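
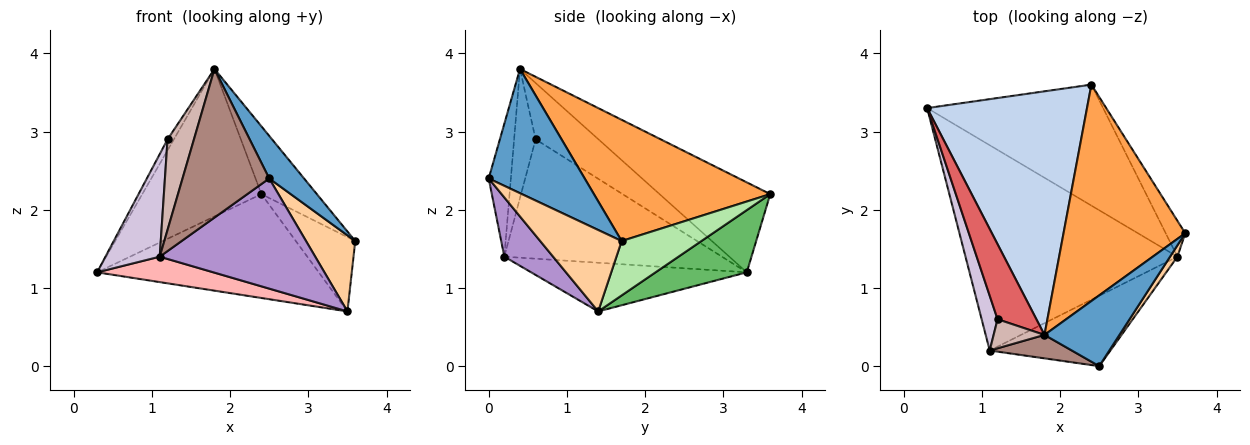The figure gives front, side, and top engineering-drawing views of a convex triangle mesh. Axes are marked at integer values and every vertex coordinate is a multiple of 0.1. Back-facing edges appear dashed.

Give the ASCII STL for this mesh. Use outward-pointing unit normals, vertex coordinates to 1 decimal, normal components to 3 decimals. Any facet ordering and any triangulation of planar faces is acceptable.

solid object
 facet normal 0.818 -0.297 0.494
  outer loop
   vertex 1.8 0.4 3.8
   vertex 2.5 0.0 2.4
   vertex 3.6 1.7 1.6
  endloop
 endfacet
 facet normal -0.434 0.467 0.771
  outer loop
   vertex 2.4 3.6 2.2
   vertex 0.3 3.3 1.2
   vertex 1.8 0.4 3.8
  endloop
 endfacet
 facet normal 0.689 0.217 0.692
  outer loop
   vertex 2.4 3.6 2.2
   vertex 1.8 0.4 3.8
   vertex 3.6 1.7 1.6
  endloop
 endfacet
 facet normal 0.853 -0.516 0.077
  outer loop
   vertex 3.5 1.4 0.7
   vertex 3.6 1.7 1.6
   vertex 2.5 0.0 2.4
  endloop
 endfacet
 facet normal 0.259 0.629 -0.733
  outer loop
   vertex 3.5 1.4 0.7
   vertex 0.3 3.3 1.2
   vertex 2.4 3.6 2.2
  endloop
 endfacet
 facet normal 0.771 0.574 -0.277
  outer loop
   vertex 3.5 1.4 0.7
   vertex 2.4 3.6 2.2
   vertex 3.6 1.7 1.6
  endloop
 endfacet
 facet normal -0.821 0.082 0.565
  outer loop
   vertex 1.2 0.6 2.9
   vertex 1.8 0.4 3.8
   vertex 0.3 3.3 1.2
  endloop
 endfacet
 facet normal -0.222 -0.120 -0.968
  outer loop
   vertex 1.1 0.2 1.4
   vertex 0.3 3.3 1.2
   vertex 3.5 1.4 0.7
  endloop
 endfacet
 facet normal 0.255 -0.815 -0.521
  outer loop
   vertex 1.1 0.2 1.4
   vertex 3.5 1.4 0.7
   vertex 2.5 0.0 2.4
  endloop
 endfacet
 facet normal -0.962 -0.240 0.128
  outer loop
   vertex 1.1 0.2 1.4
   vertex 1.2 0.6 2.9
   vertex 0.3 3.3 1.2
  endloop
 endfacet
 facet normal -0.245 -0.958 0.151
  outer loop
   vertex 1.1 0.2 1.4
   vertex 2.5 0.0 2.4
   vertex 1.8 0.4 3.8
  endloop
 endfacet
 facet normal -0.613 -0.752 0.241
  outer loop
   vertex 1.1 0.2 1.4
   vertex 1.8 0.4 3.8
   vertex 1.2 0.6 2.9
  endloop
 endfacet
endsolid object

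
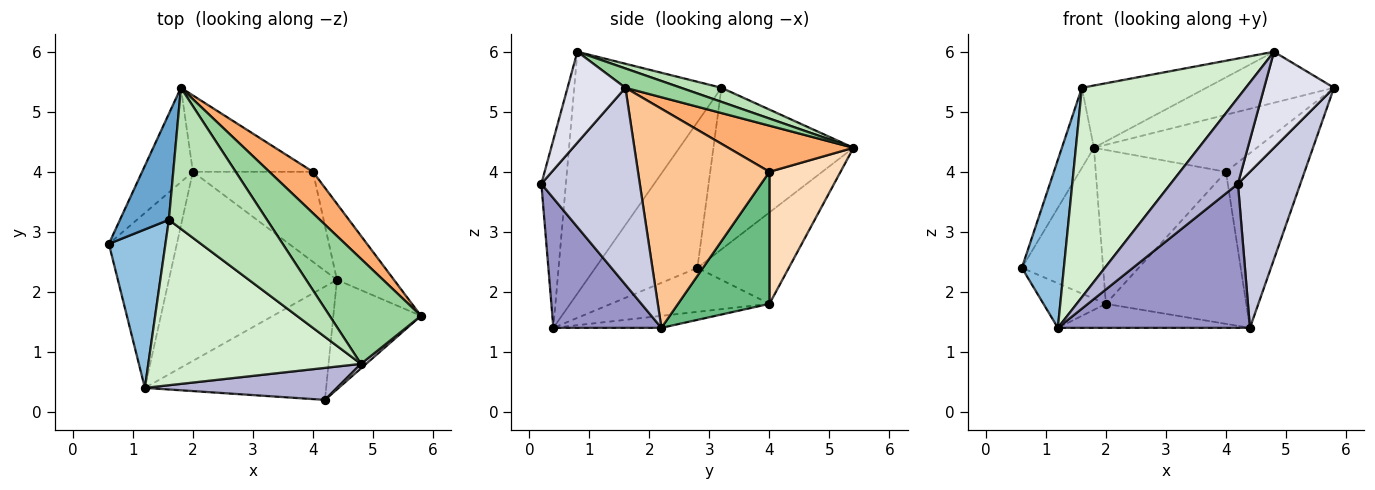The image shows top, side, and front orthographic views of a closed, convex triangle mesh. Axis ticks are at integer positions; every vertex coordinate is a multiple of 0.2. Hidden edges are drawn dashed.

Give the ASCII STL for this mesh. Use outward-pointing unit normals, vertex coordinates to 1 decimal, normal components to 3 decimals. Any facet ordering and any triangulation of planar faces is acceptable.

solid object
 facet normal -0.935 0.214 0.283
  outer loop
   vertex 1.6 3.2 5.4
   vertex 1.8 5.4 4.4
   vertex 0.6 2.8 2.4
  endloop
 endfacet
 facet normal -0.870 -0.358 0.338
  outer loop
   vertex 1.6 3.2 5.4
   vertex 0.6 2.8 2.4
   vertex 1.2 0.4 1.4
  endloop
 endfacet
 facet normal -0.690 0.614 -0.383
  outer loop
   vertex 2.0 4.0 1.8
   vertex 0.6 2.8 2.4
   vertex 1.8 5.4 4.4
  endloop
 endfacet
 facet normal -0.531 0.209 -0.821
  outer loop
   vertex 2.0 4.0 1.8
   vertex 1.2 0.4 1.4
   vertex 0.6 2.8 2.4
  endloop
 endfacet
 facet normal -0.071 0.126 -0.990
  outer loop
   vertex 2.0 4.0 1.8
   vertex 4.4 2.2 1.4
   vertex 1.2 0.4 1.4
  endloop
 endfacet
 facet normal 0.528 0.687 0.499
  outer loop
   vertex 4.0 4.0 4.0
   vertex 1.8 5.4 4.4
   vertex 5.8 1.6 5.4
  endloop
 endfacet
 facet normal 0.838 0.501 -0.218
  outer loop
   vertex 4.0 4.0 4.0
   vertex 5.8 1.6 5.4
   vertex 4.4 2.2 1.4
  endloop
 endfacet
 facet normal 0.439 0.805 -0.399
  outer loop
   vertex 4.0 4.0 4.0
   vertex 2.0 4.0 1.8
   vertex 1.8 5.4 4.4
  endloop
 endfacet
 facet normal 0.489 0.751 -0.444
  outer loop
   vertex 4.0 4.0 4.0
   vertex 4.4 2.2 1.4
   vertex 2.0 4.0 1.8
  endloop
 endfacet
 facet normal 0.187 0.429 0.884
  outer loop
   vertex 4.8 0.8 6.0
   vertex 5.8 1.6 5.4
   vertex 1.8 5.4 4.4
  endloop
 endfacet
 facet normal 0.130 0.400 0.907
  outer loop
   vertex 4.8 0.8 6.0
   vertex 1.8 5.4 4.4
   vertex 1.6 3.2 5.4
  endloop
 endfacet
 facet normal -0.576 -0.641 0.507
  outer loop
   vertex 4.8 0.8 6.0
   vertex 1.6 3.2 5.4
   vertex 1.2 0.4 1.4
  endloop
 endfacet
 facet normal 0.404 -0.719 -0.565
  outer loop
   vertex 4.2 0.2 3.8
   vertex 1.2 0.4 1.4
   vertex 4.4 2.2 1.4
  endloop
 endfacet
 facet normal -0.323 -0.887 0.330
  outer loop
   vertex 4.2 0.2 3.8
   vertex 4.8 0.8 6.0
   vertex 1.2 0.4 1.4
  endloop
 endfacet
 facet normal 0.791 -0.501 -0.352
  outer loop
   vertex 4.2 0.2 3.8
   vertex 4.4 2.2 1.4
   vertex 5.8 1.6 5.4
  endloop
 endfacet
 facet normal 0.637 -0.770 0.036
  outer loop
   vertex 4.2 0.2 3.8
   vertex 5.8 1.6 5.4
   vertex 4.8 0.8 6.0
  endloop
 endfacet
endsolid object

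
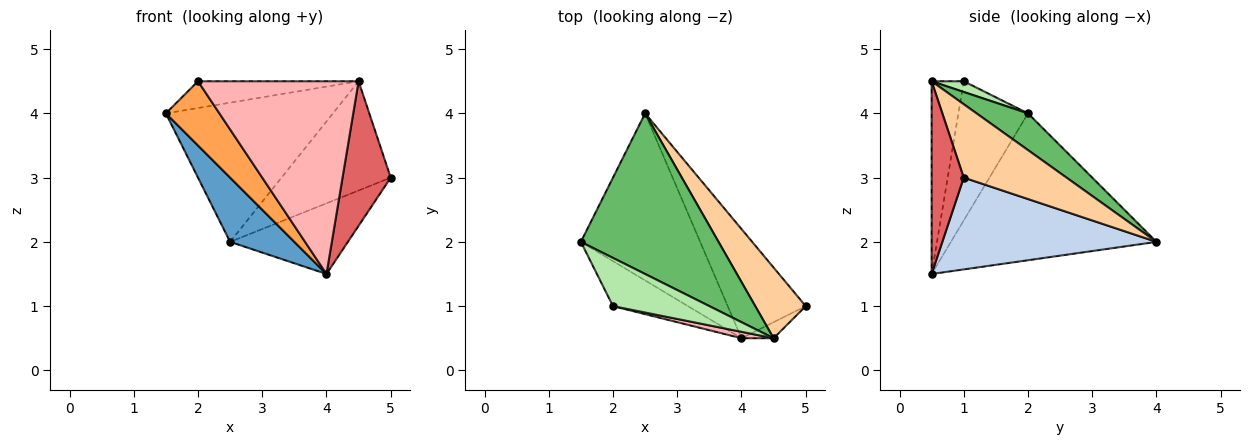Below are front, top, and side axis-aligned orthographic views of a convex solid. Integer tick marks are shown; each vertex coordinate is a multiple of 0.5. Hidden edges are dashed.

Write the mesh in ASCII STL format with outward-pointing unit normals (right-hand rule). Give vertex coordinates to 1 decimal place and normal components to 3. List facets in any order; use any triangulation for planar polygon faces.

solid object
 facet normal -0.754 -0.236 -0.613
  outer loop
   vertex 4.0 0.5 1.5
   vertex 1.5 2.0 4.0
   vertex 2.5 4.0 2.0
  endloop
 endfacet
 facet normal 0.703 0.387 -0.597
  outer loop
   vertex 4.0 0.5 1.5
   vertex 2.5 4.0 2.0
   vertex 5.0 1.0 3.0
  endloop
 endfacet
 facet normal -0.729 -0.561 -0.393
  outer loop
   vertex 2.0 1.0 4.5
   vertex 1.5 2.0 4.0
   vertex 4.0 0.5 1.5
  endloop
 endfacet
 facet normal 0.620 0.659 0.426
  outer loop
   vertex 4.5 0.5 4.5
   vertex 5.0 1.0 3.0
   vertex 2.5 4.0 2.0
  endloop
 endfacet
 facet normal 0.198 0.642 0.741
  outer loop
   vertex 4.5 0.5 4.5
   vertex 2.5 4.0 2.0
   vertex 1.5 2.0 4.0
  endloop
 endfacet
 facet normal 0.097 0.483 0.870
  outer loop
   vertex 4.5 0.5 4.5
   vertex 1.5 2.0 4.0
   vertex 2.0 1.0 4.5
  endloop
 endfacet
 facet normal 0.552 -0.829 -0.092
  outer loop
   vertex 4.5 0.5 4.5
   vertex 4.0 0.5 1.5
   vertex 5.0 1.0 3.0
  endloop
 endfacet
 facet normal -0.196 -0.980 0.033
  outer loop
   vertex 4.5 0.5 4.5
   vertex 2.0 1.0 4.5
   vertex 4.0 0.5 1.5
  endloop
 endfacet
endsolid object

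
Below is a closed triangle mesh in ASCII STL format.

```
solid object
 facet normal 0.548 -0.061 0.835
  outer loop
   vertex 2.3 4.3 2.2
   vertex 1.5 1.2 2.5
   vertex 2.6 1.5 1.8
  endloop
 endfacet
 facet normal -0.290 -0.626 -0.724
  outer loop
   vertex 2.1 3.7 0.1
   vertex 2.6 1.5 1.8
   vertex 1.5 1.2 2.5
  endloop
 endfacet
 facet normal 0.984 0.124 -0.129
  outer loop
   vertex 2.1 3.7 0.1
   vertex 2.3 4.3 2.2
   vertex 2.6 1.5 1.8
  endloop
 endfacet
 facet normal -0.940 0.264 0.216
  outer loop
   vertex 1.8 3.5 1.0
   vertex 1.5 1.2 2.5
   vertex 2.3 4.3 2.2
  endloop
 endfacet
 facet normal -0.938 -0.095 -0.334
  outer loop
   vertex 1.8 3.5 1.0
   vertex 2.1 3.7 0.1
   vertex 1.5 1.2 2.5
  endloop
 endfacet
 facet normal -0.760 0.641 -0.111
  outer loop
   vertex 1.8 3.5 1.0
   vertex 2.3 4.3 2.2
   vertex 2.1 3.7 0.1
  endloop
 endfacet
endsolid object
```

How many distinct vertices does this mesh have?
5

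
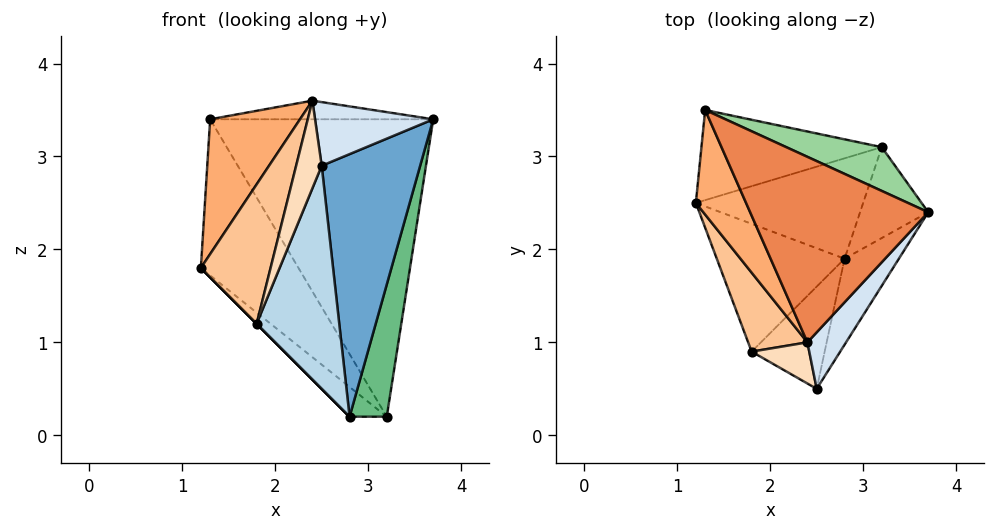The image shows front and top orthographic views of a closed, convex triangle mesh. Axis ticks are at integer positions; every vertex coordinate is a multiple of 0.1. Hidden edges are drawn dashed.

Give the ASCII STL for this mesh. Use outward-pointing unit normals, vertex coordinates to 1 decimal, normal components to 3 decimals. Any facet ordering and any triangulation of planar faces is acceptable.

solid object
 facet normal 0.853 -0.496 -0.162
  outer loop
   vertex 2.8 1.9 0.2
   vertex 3.7 2.4 3.4
   vertex 2.5 0.5 2.9
  endloop
 endfacet
 facet normal -0.707 0.000 -0.707
  outer loop
   vertex 1.8 0.9 1.2
   vertex 1.2 2.5 1.8
   vertex 2.8 1.9 0.2
  endloop
 endfacet
 facet normal 0.442 -0.816 -0.374
  outer loop
   vertex 1.8 0.9 1.2
   vertex 2.8 1.9 0.2
   vertex 2.5 0.5 2.9
  endloop
 endfacet
 facet normal 0.672 -0.554 0.492
  outer loop
   vertex 2.4 1.0 3.6
   vertex 2.5 0.5 2.9
   vertex 3.7 2.4 3.4
  endloop
 endfacet
 facet normal 0.046 0.100 0.994
  outer loop
   vertex 2.4 1.0 3.6
   vertex 3.7 2.4 3.4
   vertex 1.3 3.5 3.4
  endloop
 endfacet
 facet normal -0.886 -0.367 0.285
  outer loop
   vertex 2.4 1.0 3.6
   vertex 1.3 3.5 3.4
   vertex 1.2 2.5 1.8
  endloop
 endfacet
 facet normal -0.877 -0.418 0.237
  outer loop
   vertex 2.4 1.0 3.6
   vertex 1.2 2.5 1.8
   vertex 1.8 0.9 1.2
  endloop
 endfacet
 facet normal -0.840 -0.491 0.231
  outer loop
   vertex 2.4 1.0 3.6
   vertex 1.8 0.9 1.2
   vertex 2.5 0.5 2.9
  endloop
 endfacet
 facet normal 0.927 -0.309 -0.212
  outer loop
   vertex 3.2 3.1 0.2
   vertex 3.7 2.4 3.4
   vertex 2.8 1.9 0.2
  endloop
 endfacet
 facet normal 0.413 0.901 0.133
  outer loop
   vertex 3.2 3.1 0.2
   vertex 1.3 3.5 3.4
   vertex 3.7 2.4 3.4
  endloop
 endfacet
 facet normal -0.649 0.216 -0.730
  outer loop
   vertex 3.2 3.1 0.2
   vertex 2.8 1.9 0.2
   vertex 1.2 2.5 1.8
  endloop
 endfacet
 facet normal -0.551 0.723 -0.417
  outer loop
   vertex 3.2 3.1 0.2
   vertex 1.2 2.5 1.8
   vertex 1.3 3.5 3.4
  endloop
 endfacet
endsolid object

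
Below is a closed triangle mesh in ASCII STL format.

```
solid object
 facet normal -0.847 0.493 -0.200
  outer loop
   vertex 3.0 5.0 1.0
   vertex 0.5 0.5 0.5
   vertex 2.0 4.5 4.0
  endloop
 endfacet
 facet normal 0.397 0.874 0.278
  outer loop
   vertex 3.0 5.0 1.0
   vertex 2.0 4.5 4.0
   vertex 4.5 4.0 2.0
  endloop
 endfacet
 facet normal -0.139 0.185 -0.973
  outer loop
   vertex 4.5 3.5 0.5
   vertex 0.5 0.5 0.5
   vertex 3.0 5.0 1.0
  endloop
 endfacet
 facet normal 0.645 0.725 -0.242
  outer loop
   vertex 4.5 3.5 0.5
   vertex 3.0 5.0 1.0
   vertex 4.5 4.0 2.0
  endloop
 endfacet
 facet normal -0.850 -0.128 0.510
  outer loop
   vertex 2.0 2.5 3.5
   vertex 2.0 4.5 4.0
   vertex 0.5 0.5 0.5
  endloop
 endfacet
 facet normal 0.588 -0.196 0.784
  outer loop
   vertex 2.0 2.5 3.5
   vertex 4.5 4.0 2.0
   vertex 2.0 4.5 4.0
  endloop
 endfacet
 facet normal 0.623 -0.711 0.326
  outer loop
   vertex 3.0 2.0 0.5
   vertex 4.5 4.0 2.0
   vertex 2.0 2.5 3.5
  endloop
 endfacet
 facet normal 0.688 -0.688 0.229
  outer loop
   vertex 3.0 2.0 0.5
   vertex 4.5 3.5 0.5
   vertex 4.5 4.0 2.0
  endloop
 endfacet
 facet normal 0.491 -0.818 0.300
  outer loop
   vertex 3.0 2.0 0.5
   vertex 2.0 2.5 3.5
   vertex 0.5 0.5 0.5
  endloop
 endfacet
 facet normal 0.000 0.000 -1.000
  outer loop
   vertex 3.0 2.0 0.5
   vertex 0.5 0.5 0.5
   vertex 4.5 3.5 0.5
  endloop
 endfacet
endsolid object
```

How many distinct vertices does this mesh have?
7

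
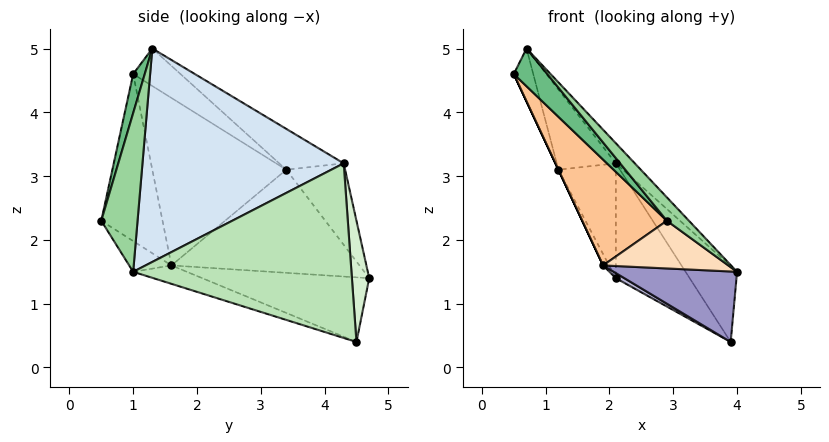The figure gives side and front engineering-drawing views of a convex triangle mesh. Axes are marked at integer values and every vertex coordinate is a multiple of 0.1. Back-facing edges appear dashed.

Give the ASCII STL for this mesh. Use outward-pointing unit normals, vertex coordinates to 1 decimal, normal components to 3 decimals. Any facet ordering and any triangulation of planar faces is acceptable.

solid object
 facet normal -0.911 0.375 0.174
  outer loop
   vertex 1.2 3.4 3.1
   vertex 0.5 1.0 4.6
   vertex 0.7 1.3 5.0
  endloop
 endfacet
 facet normal -0.906 0.000 -0.423
  outer loop
   vertex 1.2 3.4 3.1
   vertex 1.9 1.6 1.6
   vertex 0.5 1.0 4.6
  endloop
 endfacet
 facet normal -0.892 0.028 -0.451
  outer loop
   vertex 1.2 3.4 3.1
   vertex 2.1 4.7 1.4
   vertex 1.9 1.6 1.6
  endloop
 endfacet
 facet normal 0.729 0.069 0.681
  outer loop
   vertex 2.1 4.3 3.2
   vertex 0.7 1.3 5.0
   vertex 4.0 1.0 1.5
  endloop
 endfacet
 facet normal -0.707 0.690 0.153
  outer loop
   vertex 2.1 4.3 3.2
   vertex 2.1 4.7 1.4
   vertex 1.2 3.4 3.1
  endloop
 endfacet
 facet normal -0.645 0.591 0.484
  outer loop
   vertex 2.1 4.3 3.2
   vertex 1.2 3.4 3.1
   vertex 0.7 1.3 5.0
  endloop
 endfacet
 facet normal -0.537 -0.743 -0.399
  outer loop
   vertex 2.9 0.5 2.3
   vertex 0.5 1.0 4.6
   vertex 1.9 1.6 1.6
  endloop
 endfacet
 facet normal -0.223 -0.659 -0.718
  outer loop
   vertex 2.9 0.5 2.3
   vertex 1.9 1.6 1.6
   vertex 4.0 1.0 1.5
  endloop
 endfacet
 facet normal 0.286 -0.830 0.479
  outer loop
   vertex 2.9 0.5 2.3
   vertex 0.7 1.3 5.0
   vertex 0.5 1.0 4.6
  endloop
 endfacet
 facet normal 0.651 -0.396 0.648
  outer loop
   vertex 2.9 0.5 2.3
   vertex 4.0 1.0 1.5
   vertex 0.7 1.3 5.0
  endloop
 endfacet
 facet normal 0.819 0.193 0.540
  outer loop
   vertex 3.9 4.5 0.4
   vertex 2.1 4.3 3.2
   vertex 4.0 1.0 1.5
  endloop
 endfacet
 facet normal 0.223 0.952 0.211
  outer loop
   vertex 3.9 4.5 0.4
   vertex 2.1 4.7 1.4
   vertex 2.1 4.3 3.2
  endloop
 endfacet
 facet normal -0.131 -0.301 -0.945
  outer loop
   vertex 3.9 4.5 0.4
   vertex 4.0 1.0 1.5
   vertex 1.9 1.6 1.6
  endloop
 endfacet
 facet normal -0.488 -0.025 -0.873
  outer loop
   vertex 3.9 4.5 0.4
   vertex 1.9 1.6 1.6
   vertex 2.1 4.7 1.4
  endloop
 endfacet
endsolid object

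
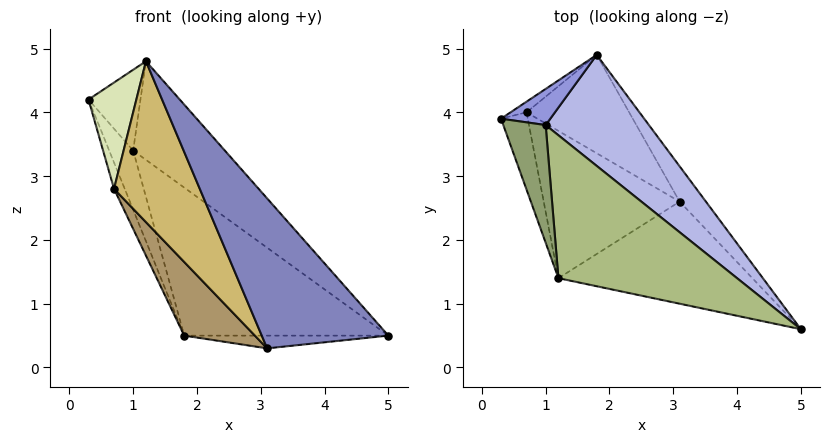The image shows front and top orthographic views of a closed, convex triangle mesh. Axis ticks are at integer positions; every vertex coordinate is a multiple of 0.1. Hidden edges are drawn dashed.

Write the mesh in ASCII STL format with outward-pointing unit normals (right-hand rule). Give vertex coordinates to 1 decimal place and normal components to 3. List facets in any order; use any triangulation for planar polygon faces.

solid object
 facet normal 0.416 0.309 -0.855
  outer loop
   vertex 3.1 2.6 0.3
   vertex 1.8 4.9 0.5
   vertex 5.0 0.6 0.5
  endloop
 endfacet
 facet normal -0.630 -0.642 -0.437
  outer loop
   vertex 3.1 2.6 0.3
   vertex 5.0 0.6 0.5
   vertex 1.2 1.4 4.8
  endloop
 endfacet
 facet normal 0.583 0.693 0.424
  outer loop
   vertex 1.0 3.8 3.4
   vertex 1.8 4.9 0.5
   vertex 0.3 3.9 4.2
  endloop
 endfacet
 facet normal 0.732 0.545 0.409
  outer loop
   vertex 1.0 3.8 3.4
   vertex 5.0 0.6 0.5
   vertex 1.8 4.9 0.5
  endloop
 endfacet
 facet normal 0.715 0.396 0.576
  outer loop
   vertex 1.0 3.8 3.4
   vertex 0.3 3.9 4.2
   vertex 1.2 1.4 4.8
  endloop
 endfacet
 facet normal 0.724 0.391 0.567
  outer loop
   vertex 1.0 3.8 3.4
   vertex 1.2 1.4 4.8
   vertex 5.0 0.6 0.5
  endloop
 endfacet
 facet normal -0.839 0.505 -0.204
  outer loop
   vertex 0.7 4.0 2.8
   vertex 0.3 3.9 4.2
   vertex 1.8 4.9 0.5
  endloop
 endfacet
 facet normal -0.880 -0.384 -0.279
  outer loop
   vertex 0.7 4.0 2.8
   vertex 1.2 1.4 4.8
   vertex 0.3 3.9 4.2
  endloop
 endfacet
 facet normal -0.764 -0.387 -0.517
  outer loop
   vertex 0.7 4.0 2.8
   vertex 1.8 4.9 0.5
   vertex 3.1 2.6 0.3
  endloop
 endfacet
 facet normal -0.750 -0.488 -0.447
  outer loop
   vertex 0.7 4.0 2.8
   vertex 3.1 2.6 0.3
   vertex 1.2 1.4 4.8
  endloop
 endfacet
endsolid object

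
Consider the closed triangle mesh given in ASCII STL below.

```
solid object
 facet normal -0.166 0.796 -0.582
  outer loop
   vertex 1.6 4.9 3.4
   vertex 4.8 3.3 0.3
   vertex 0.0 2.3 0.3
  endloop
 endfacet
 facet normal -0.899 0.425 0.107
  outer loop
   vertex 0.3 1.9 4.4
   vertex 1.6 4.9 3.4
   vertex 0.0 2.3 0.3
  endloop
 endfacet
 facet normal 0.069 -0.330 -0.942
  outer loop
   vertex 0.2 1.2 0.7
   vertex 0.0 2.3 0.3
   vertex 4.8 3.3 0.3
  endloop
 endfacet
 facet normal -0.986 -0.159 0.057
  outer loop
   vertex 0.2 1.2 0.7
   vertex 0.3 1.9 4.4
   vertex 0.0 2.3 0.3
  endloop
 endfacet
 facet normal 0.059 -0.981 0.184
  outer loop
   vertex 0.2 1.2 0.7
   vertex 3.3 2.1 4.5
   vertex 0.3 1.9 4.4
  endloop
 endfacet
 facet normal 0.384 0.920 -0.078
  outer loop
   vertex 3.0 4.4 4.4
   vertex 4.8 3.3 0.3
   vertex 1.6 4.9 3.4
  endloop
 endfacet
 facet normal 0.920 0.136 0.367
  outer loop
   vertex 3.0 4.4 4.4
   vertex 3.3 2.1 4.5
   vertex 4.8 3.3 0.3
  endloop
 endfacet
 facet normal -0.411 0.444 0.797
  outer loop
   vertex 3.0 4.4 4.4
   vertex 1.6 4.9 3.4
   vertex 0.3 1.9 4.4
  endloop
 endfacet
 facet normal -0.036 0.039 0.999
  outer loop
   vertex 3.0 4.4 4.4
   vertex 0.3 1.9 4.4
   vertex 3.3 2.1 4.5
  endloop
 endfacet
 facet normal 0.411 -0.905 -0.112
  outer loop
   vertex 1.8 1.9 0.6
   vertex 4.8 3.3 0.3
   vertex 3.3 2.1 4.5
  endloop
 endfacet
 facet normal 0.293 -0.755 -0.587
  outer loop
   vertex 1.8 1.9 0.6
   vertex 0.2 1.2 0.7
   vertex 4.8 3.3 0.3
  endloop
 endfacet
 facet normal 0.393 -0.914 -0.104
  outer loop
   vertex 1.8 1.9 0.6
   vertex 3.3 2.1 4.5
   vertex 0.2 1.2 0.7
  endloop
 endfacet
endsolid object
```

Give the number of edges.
18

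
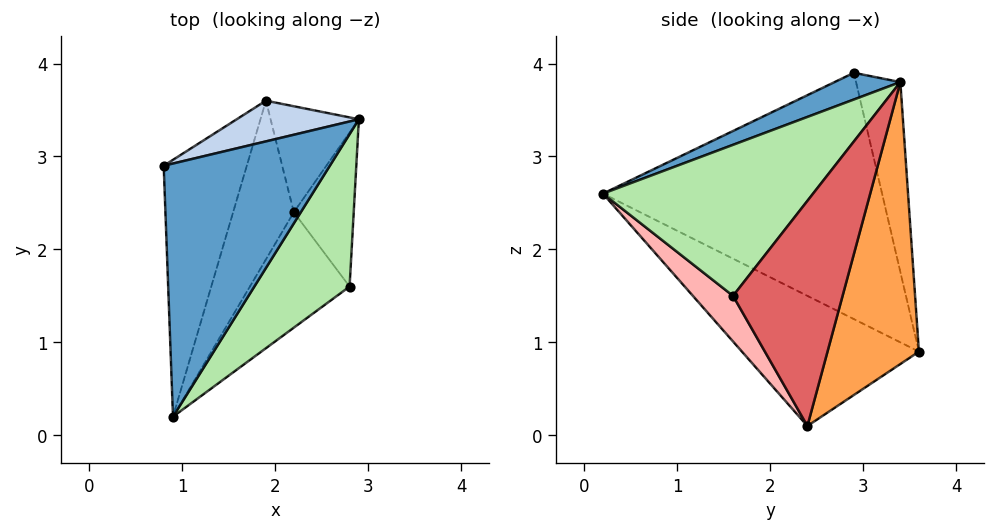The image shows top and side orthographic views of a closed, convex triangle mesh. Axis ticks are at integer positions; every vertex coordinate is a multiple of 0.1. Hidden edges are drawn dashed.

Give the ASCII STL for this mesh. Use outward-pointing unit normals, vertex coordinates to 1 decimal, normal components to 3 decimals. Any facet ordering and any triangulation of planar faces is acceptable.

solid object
 facet normal 0.144 -0.425 0.894
  outer loop
   vertex 0.9 0.2 2.6
   vertex 2.9 3.4 3.8
   vertex 0.8 2.9 3.9
  endloop
 endfacet
 facet normal -0.223 0.964 0.143
  outer loop
   vertex 1.9 3.6 0.9
   vertex 0.8 2.9 3.9
   vertex 2.9 3.4 3.8
  endloop
 endfacet
 facet normal 0.874 0.401 -0.274
  outer loop
   vertex 1.9 3.6 0.9
   vertex 2.9 3.4 3.8
   vertex 2.2 2.4 0.1
  endloop
 endfacet
 facet normal -0.941 0.118 -0.317
  outer loop
   vertex 1.9 3.6 0.9
   vertex 0.9 0.2 2.6
   vertex 0.8 2.9 3.9
  endloop
 endfacet
 facet normal -0.905 0.055 -0.422
  outer loop
   vertex 1.9 3.6 0.9
   vertex 2.2 2.4 0.1
   vertex 0.9 0.2 2.6
  endloop
 endfacet
 facet normal 0.684 -0.589 0.431
  outer loop
   vertex 2.8 1.6 1.5
   vertex 2.9 3.4 3.8
   vertex 0.9 0.2 2.6
  endloop
 endfacet
 facet normal 0.932 0.265 -0.248
  outer loop
   vertex 2.8 1.6 1.5
   vertex 2.2 2.4 0.1
   vertex 2.9 3.4 3.8
  endloop
 endfacet
 facet normal 0.256 -0.788 -0.560
  outer loop
   vertex 2.8 1.6 1.5
   vertex 0.9 0.2 2.6
   vertex 2.2 2.4 0.1
  endloop
 endfacet
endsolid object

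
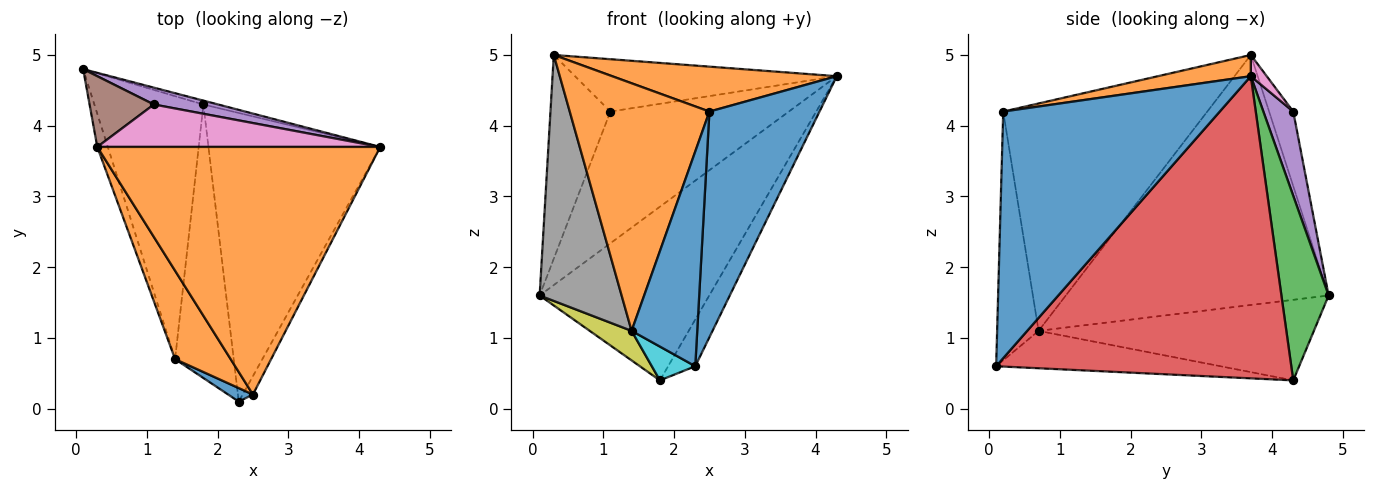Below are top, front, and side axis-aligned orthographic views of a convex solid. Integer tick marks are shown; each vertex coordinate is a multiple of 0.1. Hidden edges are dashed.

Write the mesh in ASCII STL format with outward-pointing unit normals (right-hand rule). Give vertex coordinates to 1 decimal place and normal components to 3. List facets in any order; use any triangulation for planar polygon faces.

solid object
 facet normal 0.891 -0.453 -0.037
  outer loop
   vertex 2.5 0.2 4.2
   vertex 2.3 0.1 0.6
   vertex 4.3 3.7 4.7
  endloop
 endfacet
 facet normal 0.074 -0.178 0.981
  outer loop
   vertex 2.5 0.2 4.2
   vertex 4.3 3.7 4.7
   vertex 0.3 3.7 5.0
  endloop
 endfacet
 facet normal 0.268 0.963 -0.021
  outer loop
   vertex 1.8 4.3 0.4
   vertex 0.1 4.8 1.6
   vertex 4.3 3.7 4.7
  endloop
 endfacet
 facet normal 0.867 0.080 -0.493
  outer loop
   vertex 1.8 4.3 0.4
   vertex 4.3 3.7 4.7
   vertex 2.3 0.1 0.6
  endloop
 endfacet
 facet normal 0.164 0.979 0.125
  outer loop
   vertex 1.1 4.3 4.2
   vertex 4.3 3.7 4.7
   vertex 0.1 4.8 1.6
  endloop
 endfacet
 facet normal -0.356 0.883 0.307
  outer loop
   vertex 1.1 4.3 4.2
   vertex 0.1 4.8 1.6
   vertex 0.3 3.7 5.0
  endloop
 endfacet
 facet normal 0.047 0.776 0.629
  outer loop
   vertex 1.1 4.3 4.2
   vertex 0.3 3.7 5.0
   vertex 4.3 3.7 4.7
  endloop
 endfacet
 facet normal -0.954 -0.298 -0.040
  outer loop
   vertex 1.4 0.7 1.1
   vertex 0.3 3.7 5.0
   vertex 0.1 4.8 1.6
  endloop
 endfacet
 facet normal -0.592 -0.090 -0.801
  outer loop
   vertex 1.4 0.7 1.1
   vertex 0.1 4.8 1.6
   vertex 1.8 4.3 0.4
  endloop
 endfacet
 facet normal -0.535 -0.104 -0.839
  outer loop
   vertex 1.4 0.7 1.1
   vertex 1.8 4.3 0.4
   vertex 2.3 0.1 0.6
  endloop
 endfacet
 facet normal -0.533 -0.844 0.053
  outer loop
   vertex 1.4 0.7 1.1
   vertex 2.3 0.1 0.6
   vertex 2.5 0.2 4.2
  endloop
 endfacet
 facet normal -0.809 -0.554 0.198
  outer loop
   vertex 1.4 0.7 1.1
   vertex 2.5 0.2 4.2
   vertex 0.3 3.7 5.0
  endloop
 endfacet
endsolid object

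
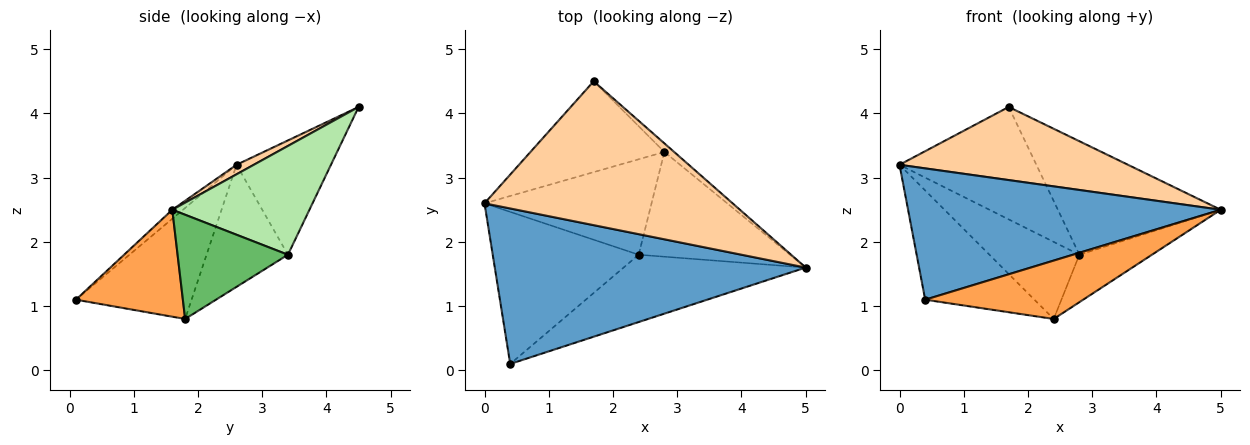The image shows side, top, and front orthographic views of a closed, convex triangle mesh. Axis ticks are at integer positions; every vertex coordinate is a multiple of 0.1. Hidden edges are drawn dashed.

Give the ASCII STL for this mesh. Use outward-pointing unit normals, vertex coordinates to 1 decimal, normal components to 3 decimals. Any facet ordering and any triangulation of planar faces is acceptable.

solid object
 facet normal -0.022 -0.645 0.764
  outer loop
   vertex 0.4 0.1 1.1
   vertex 5.0 1.6 2.5
   vertex 0.0 2.6 3.2
  endloop
 endfacet
 facet normal -0.526 0.496 -0.691
  outer loop
   vertex 2.4 1.8 0.8
   vertex 0.4 0.1 1.1
   vertex 0.0 2.6 3.2
  endloop
 endfacet
 facet normal 0.405 -0.599 -0.691
  outer loop
   vertex 2.4 1.8 0.8
   vertex 5.0 1.6 2.5
   vertex 0.4 0.1 1.1
  endloop
 endfacet
 facet normal 0.034 -0.453 0.891
  outer loop
   vertex 1.7 4.5 4.1
   vertex 0.0 2.6 3.2
   vertex 5.0 1.6 2.5
  endloop
 endfacet
 facet normal 0.531 0.349 -0.772
  outer loop
   vertex 2.8 3.4 1.8
   vertex 5.0 1.6 2.5
   vertex 2.4 1.8 0.8
  endloop
 endfacet
 facet normal 0.643 0.764 -0.058
  outer loop
   vertex 2.8 3.4 1.8
   vertex 1.7 4.5 4.1
   vertex 5.0 1.6 2.5
  endloop
 endfacet
 facet normal -0.494 0.546 -0.676
  outer loop
   vertex 2.8 3.4 1.8
   vertex 2.4 1.8 0.8
   vertex 0.0 2.6 3.2
  endloop
 endfacet
 facet normal -0.473 0.685 -0.554
  outer loop
   vertex 2.8 3.4 1.8
   vertex 0.0 2.6 3.2
   vertex 1.7 4.5 4.1
  endloop
 endfacet
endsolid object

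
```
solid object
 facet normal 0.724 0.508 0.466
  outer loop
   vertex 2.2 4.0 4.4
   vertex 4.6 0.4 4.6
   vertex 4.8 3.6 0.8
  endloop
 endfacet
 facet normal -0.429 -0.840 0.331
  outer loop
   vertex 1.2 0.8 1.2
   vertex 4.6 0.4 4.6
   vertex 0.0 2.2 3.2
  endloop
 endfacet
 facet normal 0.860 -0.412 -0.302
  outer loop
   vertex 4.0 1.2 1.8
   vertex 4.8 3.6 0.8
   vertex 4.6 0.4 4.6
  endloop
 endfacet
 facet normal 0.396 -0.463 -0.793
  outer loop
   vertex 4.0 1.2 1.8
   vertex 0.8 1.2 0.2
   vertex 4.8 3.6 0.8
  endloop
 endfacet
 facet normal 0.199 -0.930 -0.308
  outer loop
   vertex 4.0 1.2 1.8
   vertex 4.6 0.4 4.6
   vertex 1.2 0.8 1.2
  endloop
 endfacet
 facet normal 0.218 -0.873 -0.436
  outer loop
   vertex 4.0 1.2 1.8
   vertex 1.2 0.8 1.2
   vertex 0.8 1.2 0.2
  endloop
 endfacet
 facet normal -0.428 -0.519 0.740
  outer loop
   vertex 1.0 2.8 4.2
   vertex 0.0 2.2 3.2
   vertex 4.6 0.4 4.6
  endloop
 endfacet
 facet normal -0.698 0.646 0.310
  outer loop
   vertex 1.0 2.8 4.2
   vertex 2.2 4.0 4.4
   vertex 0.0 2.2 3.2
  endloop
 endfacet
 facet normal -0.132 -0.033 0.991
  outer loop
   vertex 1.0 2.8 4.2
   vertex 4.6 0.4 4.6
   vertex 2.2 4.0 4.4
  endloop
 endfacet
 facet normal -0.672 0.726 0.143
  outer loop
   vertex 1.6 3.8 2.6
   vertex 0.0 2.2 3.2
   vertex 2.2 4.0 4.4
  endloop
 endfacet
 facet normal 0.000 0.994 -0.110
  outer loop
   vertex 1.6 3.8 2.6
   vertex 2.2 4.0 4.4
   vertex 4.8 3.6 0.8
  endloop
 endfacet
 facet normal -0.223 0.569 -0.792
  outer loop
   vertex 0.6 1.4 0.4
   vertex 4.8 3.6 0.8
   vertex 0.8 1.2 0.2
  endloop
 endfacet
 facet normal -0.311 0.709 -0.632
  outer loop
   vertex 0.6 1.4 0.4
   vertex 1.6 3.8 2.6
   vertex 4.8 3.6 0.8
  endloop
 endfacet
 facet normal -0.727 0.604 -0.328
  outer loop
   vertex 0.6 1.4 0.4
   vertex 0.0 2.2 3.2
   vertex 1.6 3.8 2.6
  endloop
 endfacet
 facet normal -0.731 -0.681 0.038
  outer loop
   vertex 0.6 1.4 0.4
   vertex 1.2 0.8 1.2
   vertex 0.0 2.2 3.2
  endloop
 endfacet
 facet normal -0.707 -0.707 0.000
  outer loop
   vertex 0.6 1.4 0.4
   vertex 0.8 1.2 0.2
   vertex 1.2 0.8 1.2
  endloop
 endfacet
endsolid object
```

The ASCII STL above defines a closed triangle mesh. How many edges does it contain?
24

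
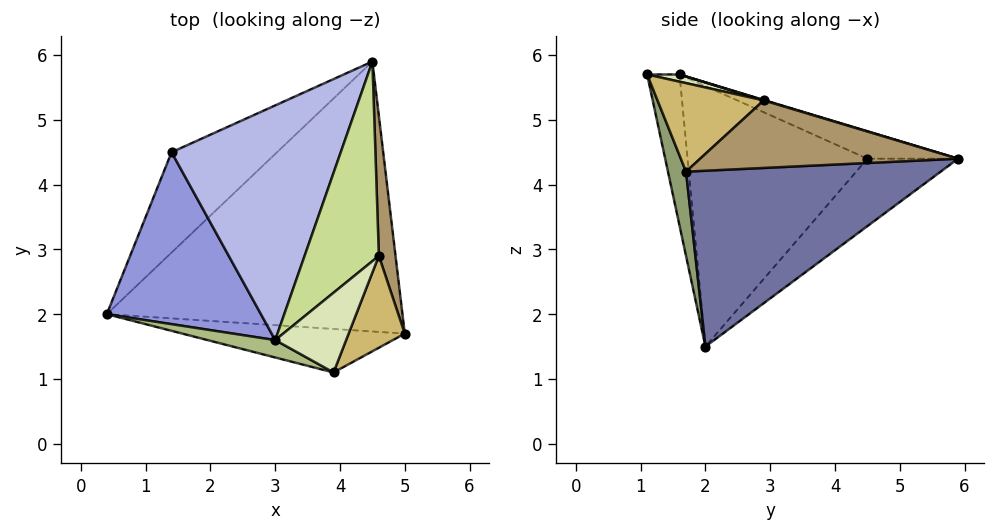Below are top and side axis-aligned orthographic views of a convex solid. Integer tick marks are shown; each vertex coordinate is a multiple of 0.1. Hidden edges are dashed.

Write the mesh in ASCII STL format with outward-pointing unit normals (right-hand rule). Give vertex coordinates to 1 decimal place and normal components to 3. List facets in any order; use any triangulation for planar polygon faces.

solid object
 facet normal 0.509 0.101 -0.855
  outer loop
   vertex 4.5 5.9 4.4
   vertex 5.0 1.7 4.2
   vertex 0.4 2.0 1.5
  endloop
 endfacet
 facet normal -0.346 0.766 -0.541
  outer loop
   vertex 1.4 4.5 4.4
   vertex 4.5 5.9 4.4
   vertex 0.4 2.0 1.5
  endloop
 endfacet
 facet normal -0.836 -0.239 0.494
  outer loop
   vertex 1.4 4.5 4.4
   vertex 0.4 2.0 1.5
   vertex 3.0 1.6 5.7
  endloop
 endfacet
 facet normal -0.151 0.334 0.930
  outer loop
   vertex 1.4 4.5 4.4
   vertex 3.0 1.6 5.7
   vertex 4.5 5.9 4.4
  endloop
 endfacet
 facet normal 0.112 -0.948 -0.297
  outer loop
   vertex 3.9 1.1 5.7
   vertex 0.4 2.0 1.5
   vertex 5.0 1.7 4.2
  endloop
 endfacet
 facet normal -0.475 -0.854 0.212
  outer loop
   vertex 3.9 1.1 5.7
   vertex 3.0 1.6 5.7
   vertex 0.4 2.0 1.5
  endloop
 endfacet
 facet normal 0.006 0.288 0.958
  outer loop
   vertex 4.6 2.9 5.3
   vertex 4.5 5.9 4.4
   vertex 3.0 1.6 5.7
  endloop
 endfacet
 facet normal 0.099 0.179 0.979
  outer loop
   vertex 4.6 2.9 5.3
   vertex 3.0 1.6 5.7
   vertex 3.9 1.1 5.7
  endloop
 endfacet
 facet normal 0.966 0.104 0.238
  outer loop
   vertex 4.6 2.9 5.3
   vertex 5.0 1.7 4.2
   vertex 4.5 5.9 4.4
  endloop
 endfacet
 facet normal 0.827 -0.205 0.524
  outer loop
   vertex 4.6 2.9 5.3
   vertex 3.9 1.1 5.7
   vertex 5.0 1.7 4.2
  endloop
 endfacet
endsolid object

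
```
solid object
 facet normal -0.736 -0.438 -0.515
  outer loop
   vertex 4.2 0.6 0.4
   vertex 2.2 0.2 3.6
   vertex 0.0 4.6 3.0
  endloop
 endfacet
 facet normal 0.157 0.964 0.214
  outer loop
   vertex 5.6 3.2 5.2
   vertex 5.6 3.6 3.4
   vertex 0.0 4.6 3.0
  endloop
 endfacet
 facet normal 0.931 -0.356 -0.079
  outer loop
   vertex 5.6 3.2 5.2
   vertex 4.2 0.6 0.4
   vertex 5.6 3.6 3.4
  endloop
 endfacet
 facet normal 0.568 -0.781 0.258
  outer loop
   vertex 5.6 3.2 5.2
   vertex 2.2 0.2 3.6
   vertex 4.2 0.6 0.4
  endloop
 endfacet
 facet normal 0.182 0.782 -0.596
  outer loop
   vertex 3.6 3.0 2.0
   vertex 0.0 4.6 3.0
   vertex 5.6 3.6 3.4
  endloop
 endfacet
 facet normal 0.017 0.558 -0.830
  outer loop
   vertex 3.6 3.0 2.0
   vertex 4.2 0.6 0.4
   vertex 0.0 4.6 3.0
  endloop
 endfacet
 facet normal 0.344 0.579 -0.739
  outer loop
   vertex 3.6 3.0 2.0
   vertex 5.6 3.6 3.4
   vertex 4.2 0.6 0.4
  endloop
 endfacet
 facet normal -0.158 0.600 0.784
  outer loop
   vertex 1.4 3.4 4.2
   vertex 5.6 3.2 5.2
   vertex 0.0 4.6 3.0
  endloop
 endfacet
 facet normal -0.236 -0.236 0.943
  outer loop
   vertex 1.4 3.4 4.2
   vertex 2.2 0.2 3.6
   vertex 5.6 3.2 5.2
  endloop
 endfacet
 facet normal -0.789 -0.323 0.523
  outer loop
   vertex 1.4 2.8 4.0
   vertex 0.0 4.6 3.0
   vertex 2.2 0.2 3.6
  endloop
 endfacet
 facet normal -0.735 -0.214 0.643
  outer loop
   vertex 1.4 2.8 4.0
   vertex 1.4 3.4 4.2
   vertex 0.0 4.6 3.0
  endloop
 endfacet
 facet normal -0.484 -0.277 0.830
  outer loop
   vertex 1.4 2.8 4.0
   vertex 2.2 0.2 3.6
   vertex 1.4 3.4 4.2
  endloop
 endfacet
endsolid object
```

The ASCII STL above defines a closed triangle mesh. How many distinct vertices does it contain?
8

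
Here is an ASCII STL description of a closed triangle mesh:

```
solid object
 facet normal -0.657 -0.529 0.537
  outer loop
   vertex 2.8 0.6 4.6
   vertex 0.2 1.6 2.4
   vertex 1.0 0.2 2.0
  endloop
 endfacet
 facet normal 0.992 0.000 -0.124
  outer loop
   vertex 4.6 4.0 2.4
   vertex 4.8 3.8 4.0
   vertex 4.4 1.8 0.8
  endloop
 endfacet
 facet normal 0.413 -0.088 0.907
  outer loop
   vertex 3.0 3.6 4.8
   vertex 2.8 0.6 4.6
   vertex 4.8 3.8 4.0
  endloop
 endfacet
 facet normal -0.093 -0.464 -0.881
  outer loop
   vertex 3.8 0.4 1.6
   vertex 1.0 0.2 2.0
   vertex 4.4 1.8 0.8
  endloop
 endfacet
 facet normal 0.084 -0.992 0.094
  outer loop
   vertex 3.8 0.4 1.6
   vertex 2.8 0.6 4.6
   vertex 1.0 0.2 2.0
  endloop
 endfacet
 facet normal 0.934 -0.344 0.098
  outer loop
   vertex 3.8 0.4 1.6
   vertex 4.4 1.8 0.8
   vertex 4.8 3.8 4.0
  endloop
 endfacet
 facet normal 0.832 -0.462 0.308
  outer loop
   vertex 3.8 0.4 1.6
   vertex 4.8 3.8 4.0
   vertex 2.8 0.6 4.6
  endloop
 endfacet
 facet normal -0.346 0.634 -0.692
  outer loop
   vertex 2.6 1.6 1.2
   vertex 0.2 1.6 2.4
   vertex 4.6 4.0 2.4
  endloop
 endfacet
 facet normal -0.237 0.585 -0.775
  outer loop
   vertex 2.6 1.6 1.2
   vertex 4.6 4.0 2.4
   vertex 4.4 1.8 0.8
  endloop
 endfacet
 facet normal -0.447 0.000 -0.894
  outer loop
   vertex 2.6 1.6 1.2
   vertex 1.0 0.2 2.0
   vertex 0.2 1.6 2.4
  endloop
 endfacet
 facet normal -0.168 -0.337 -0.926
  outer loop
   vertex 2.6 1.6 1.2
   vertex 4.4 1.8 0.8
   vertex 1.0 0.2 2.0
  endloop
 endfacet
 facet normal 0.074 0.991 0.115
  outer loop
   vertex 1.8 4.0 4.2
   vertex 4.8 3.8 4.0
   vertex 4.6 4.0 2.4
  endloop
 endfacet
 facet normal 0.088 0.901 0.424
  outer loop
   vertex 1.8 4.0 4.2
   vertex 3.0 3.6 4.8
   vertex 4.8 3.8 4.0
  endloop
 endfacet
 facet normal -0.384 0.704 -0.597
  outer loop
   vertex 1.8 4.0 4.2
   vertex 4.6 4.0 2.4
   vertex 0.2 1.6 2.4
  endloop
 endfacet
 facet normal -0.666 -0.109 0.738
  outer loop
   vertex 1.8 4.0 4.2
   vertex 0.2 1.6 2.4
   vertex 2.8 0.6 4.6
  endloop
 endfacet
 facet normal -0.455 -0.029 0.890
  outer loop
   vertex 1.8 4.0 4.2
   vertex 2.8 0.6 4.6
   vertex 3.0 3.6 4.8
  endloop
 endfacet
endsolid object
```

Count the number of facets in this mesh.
16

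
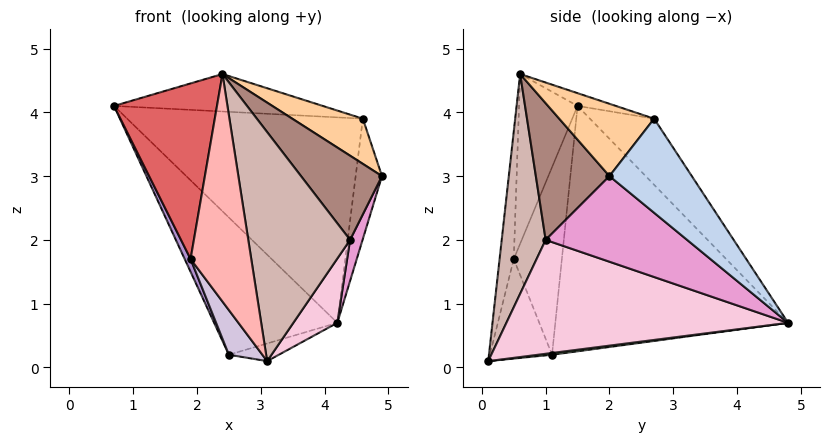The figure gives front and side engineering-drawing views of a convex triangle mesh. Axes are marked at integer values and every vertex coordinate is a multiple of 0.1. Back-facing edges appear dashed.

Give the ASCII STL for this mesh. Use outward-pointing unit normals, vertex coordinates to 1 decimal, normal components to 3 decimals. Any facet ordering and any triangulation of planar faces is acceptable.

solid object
 facet normal -0.219 0.803 0.554
  outer loop
   vertex 4.6 2.7 3.9
   vertex 4.2 4.8 0.7
   vertex 0.7 1.5 4.1
  endloop
 endfacet
 facet normal 0.949 0.303 0.080
  outer loop
   vertex 4.6 2.7 3.9
   vertex 4.9 2.0 3.0
   vertex 4.2 4.8 0.7
  endloop
 endfacet
 facet normal -0.070 0.380 0.922
  outer loop
   vertex 4.6 2.7 3.9
   vertex 0.7 1.5 4.1
   vertex 2.4 0.6 4.6
  endloop
 endfacet
 facet normal 0.648 -0.482 0.590
  outer loop
   vertex 4.6 2.7 3.9
   vertex 2.4 0.6 4.6
   vertex 4.9 2.0 3.0
  endloop
 endfacet
 facet normal -0.804 0.426 -0.415
  outer loop
   vertex 2.5 1.1 0.2
   vertex 0.7 1.5 4.1
   vertex 4.2 4.8 0.7
  endloop
 endfacet
 facet normal 0.033 0.119 -0.992
  outer loop
   vertex 2.5 1.1 0.2
   vertex 4.2 4.8 0.7
   vertex 3.1 0.1 0.1
  endloop
 endfacet
 facet normal -0.491 -0.864 0.114
  outer loop
   vertex 1.9 0.5 1.7
   vertex 2.4 0.6 4.6
   vertex 0.7 1.5 4.1
  endloop
 endfacet
 facet normal -0.227 -0.971 0.073
  outer loop
   vertex 1.9 0.5 1.7
   vertex 3.1 0.1 0.1
   vertex 2.4 0.6 4.6
  endloop
 endfacet
 facet normal -0.907 -0.111 -0.407
  outer loop
   vertex 1.9 0.5 1.7
   vertex 0.7 1.5 4.1
   vertex 2.5 1.1 0.2
  endloop
 endfacet
 facet normal -0.774 -0.417 -0.476
  outer loop
   vertex 1.9 0.5 1.7
   vertex 2.5 1.1 0.2
   vertex 3.1 0.1 0.1
  endloop
 endfacet
 facet normal 0.624 -0.686 0.374
  outer loop
   vertex 4.4 1.0 2.0
   vertex 4.9 2.0 3.0
   vertex 2.4 0.6 4.6
  endloop
 endfacet
 facet normal 0.391 -0.906 0.162
  outer loop
   vertex 4.4 1.0 2.0
   vertex 2.4 0.6 4.6
   vertex 3.1 0.1 0.1
  endloop
 endfacet
 facet normal 0.922 -0.081 -0.379
  outer loop
   vertex 4.4 1.0 2.0
   vertex 4.2 4.8 0.7
   vertex 4.9 2.0 3.0
  endloop
 endfacet
 facet normal 0.846 -0.132 -0.516
  outer loop
   vertex 4.4 1.0 2.0
   vertex 3.1 0.1 0.1
   vertex 4.2 4.8 0.7
  endloop
 endfacet
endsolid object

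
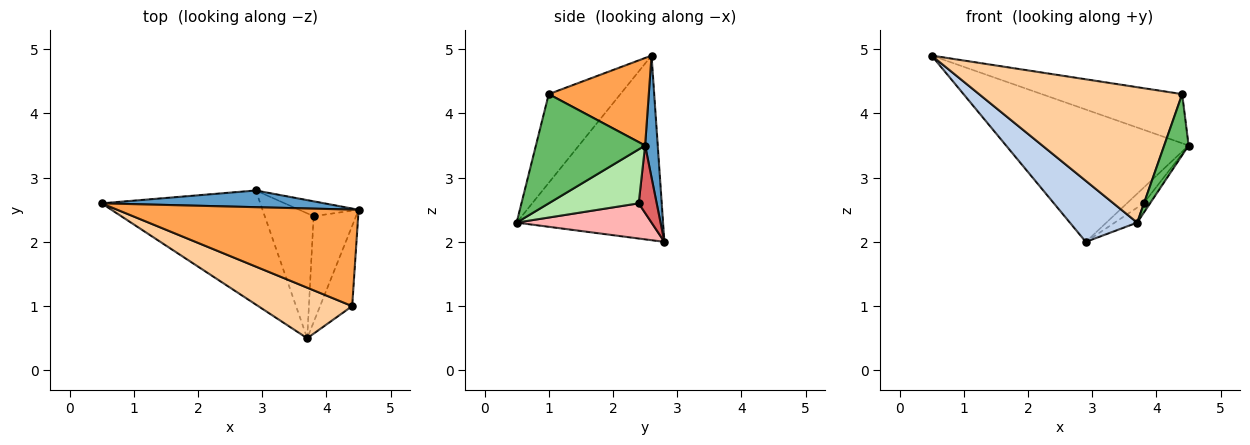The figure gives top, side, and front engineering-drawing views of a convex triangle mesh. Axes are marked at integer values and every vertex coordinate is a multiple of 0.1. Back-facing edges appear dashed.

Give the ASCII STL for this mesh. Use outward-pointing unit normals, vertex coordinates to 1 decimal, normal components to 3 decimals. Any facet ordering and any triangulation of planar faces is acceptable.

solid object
 facet normal 0.068 0.990 0.125
  outer loop
   vertex 2.9 2.8 2.0
   vertex 0.5 2.6 4.9
   vertex 4.5 2.5 3.5
  endloop
 endfacet
 facet normal -0.716 -0.329 -0.615
  outer loop
   vertex 2.9 2.8 2.0
   vertex 3.7 0.5 2.3
   vertex 0.5 2.6 4.9
  endloop
 endfacet
 facet normal 0.308 0.432 0.848
  outer loop
   vertex 4.4 1.0 4.3
   vertex 4.5 2.5 3.5
   vertex 0.5 2.6 4.9
  endloop
 endfacet
 facet normal -0.314 -0.889 0.332
  outer loop
   vertex 4.4 1.0 4.3
   vertex 0.5 2.6 4.9
   vertex 3.7 0.5 2.3
  endloop
 endfacet
 facet normal 0.938 -0.210 -0.276
  outer loop
   vertex 4.4 1.0 4.3
   vertex 3.7 0.5 2.3
   vertex 4.5 2.5 3.5
  endloop
 endfacet
 facet normal 0.785 0.056 -0.617
  outer loop
   vertex 3.8 2.4 2.6
   vertex 4.5 2.5 3.5
   vertex 3.7 0.5 2.3
  endloop
 endfacet
 facet normal 0.616 0.572 -0.542
  outer loop
   vertex 3.8 2.4 2.6
   vertex 2.9 2.8 2.0
   vertex 4.5 2.5 3.5
  endloop
 endfacet
 facet normal 0.582 0.097 -0.808
  outer loop
   vertex 3.8 2.4 2.6
   vertex 3.7 0.5 2.3
   vertex 2.9 2.8 2.0
  endloop
 endfacet
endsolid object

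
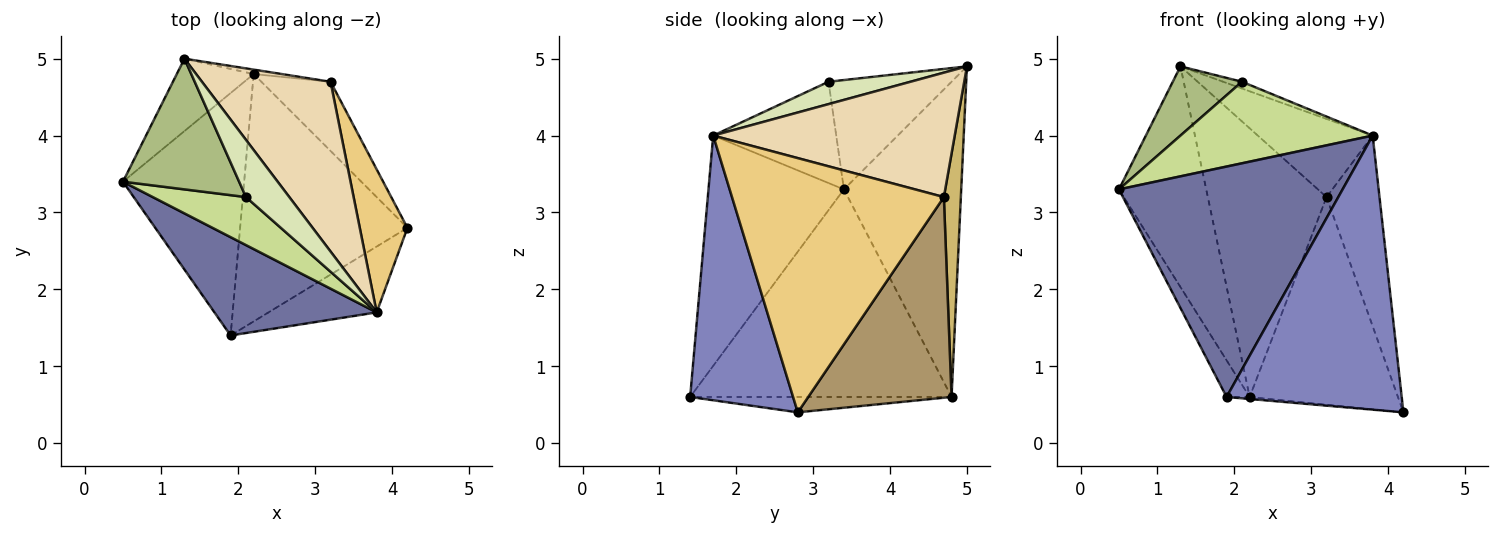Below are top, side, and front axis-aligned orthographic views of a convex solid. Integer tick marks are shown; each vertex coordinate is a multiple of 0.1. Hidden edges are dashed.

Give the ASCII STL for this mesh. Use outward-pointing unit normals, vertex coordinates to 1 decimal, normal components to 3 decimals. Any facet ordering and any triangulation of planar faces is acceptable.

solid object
 facet normal -0.487 -0.804 0.343
  outer loop
   vertex 3.8 1.7 4.0
   vertex 0.5 3.4 3.3
   vertex 1.9 1.4 0.6
  endloop
 endfacet
 facet normal 0.496 -0.844 -0.203
  outer loop
   vertex 3.8 1.7 4.0
   vertex 1.9 1.4 0.6
   vertex 4.2 2.8 0.4
  endloop
 endfacet
 facet normal -0.861 0.076 -0.503
  outer loop
   vertex 2.2 4.8 0.6
   vertex 1.9 1.4 0.6
   vertex 0.5 3.4 3.3
  endloop
 endfacet
 facet normal -0.092 0.008 -0.996
  outer loop
   vertex 2.2 4.8 0.6
   vertex 4.2 2.8 0.4
   vertex 1.9 1.4 0.6
  endloop
 endfacet
 facet normal -0.787 0.586 -0.192
  outer loop
   vertex 2.2 4.8 0.6
   vertex 0.5 3.4 3.3
   vertex 1.3 5.0 4.9
  endloop
 endfacet
 facet normal -0.639 -0.360 0.679
  outer loop
   vertex 2.1 3.2 4.7
   vertex 1.3 5.0 4.9
   vertex 0.5 3.4 3.3
  endloop
 endfacet
 facet normal -0.483 -0.755 0.444
  outer loop
   vertex 2.1 3.2 4.7
   vertex 0.5 3.4 3.3
   vertex 3.8 1.7 4.0
  endloop
 endfacet
 facet normal 0.456 0.105 0.884
  outer loop
   vertex 2.1 3.2 4.7
   vertex 3.8 1.7 4.0
   vertex 1.3 5.0 4.9
  endloop
 endfacet
 facet normal 0.676 0.699 -0.233
  outer loop
   vertex 3.2 4.7 3.2
   vertex 4.2 2.8 0.4
   vertex 2.2 4.8 0.6
  endloop
 endfacet
 facet normal 0.142 0.990 -0.016
  outer loop
   vertex 3.2 4.7 3.2
   vertex 2.2 4.8 0.6
   vertex 1.3 5.0 4.9
  endloop
 endfacet
 facet normal 0.954 0.239 0.179
  outer loop
   vertex 3.2 4.7 3.2
   vertex 3.8 1.7 4.0
   vertex 4.2 2.8 0.4
  endloop
 endfacet
 facet normal 0.660 0.314 0.682
  outer loop
   vertex 3.2 4.7 3.2
   vertex 1.3 5.0 4.9
   vertex 3.8 1.7 4.0
  endloop
 endfacet
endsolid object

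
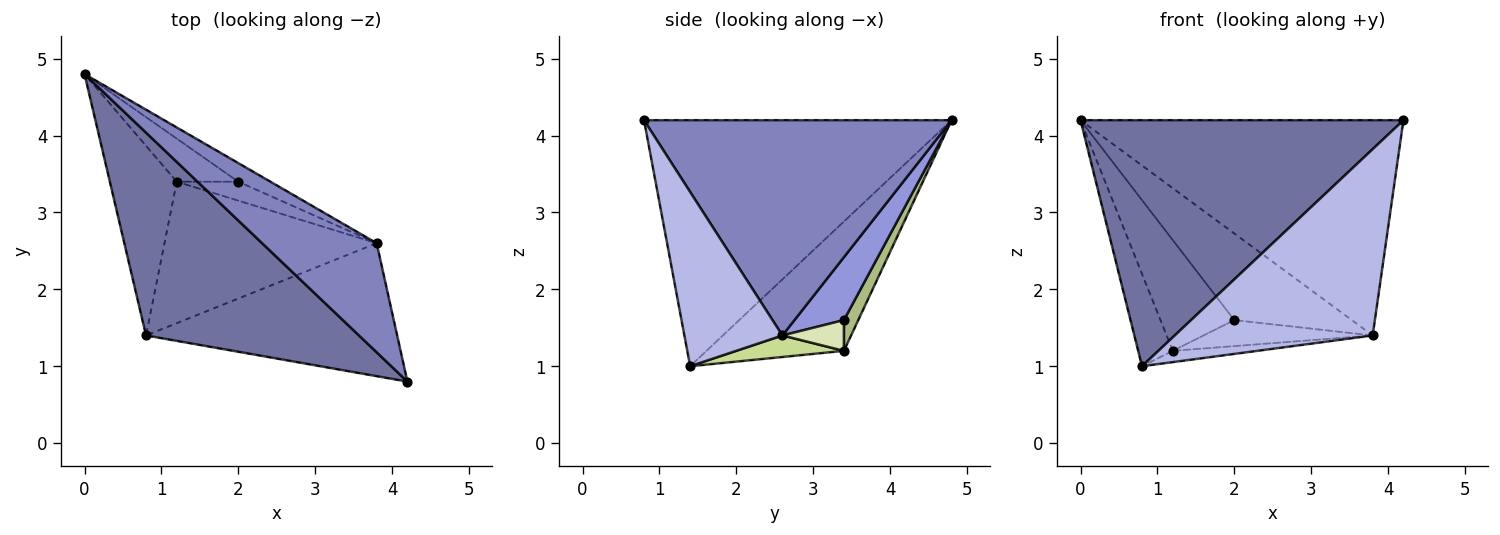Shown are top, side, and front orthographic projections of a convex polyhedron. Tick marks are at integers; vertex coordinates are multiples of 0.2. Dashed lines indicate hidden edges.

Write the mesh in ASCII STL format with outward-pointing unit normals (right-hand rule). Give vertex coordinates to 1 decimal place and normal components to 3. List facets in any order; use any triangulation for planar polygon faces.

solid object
 facet normal -0.592 -0.622 0.513
  outer loop
   vertex 0.8 1.4 1.0
   vertex 4.2 0.8 4.2
   vertex 0.0 4.8 4.2
  endloop
 endfacet
 facet normal 0.647 0.680 0.345
  outer loop
   vertex 3.8 2.6 1.4
   vertex 0.0 4.8 4.2
   vertex 4.2 0.8 4.2
  endloop
 endfacet
 facet normal 0.380 0.904 -0.194
  outer loop
   vertex 3.8 2.6 1.4
   vertex 2.0 3.4 1.6
   vertex 0.0 4.8 4.2
  endloop
 endfacet
 facet normal 0.374 -0.755 -0.539
  outer loop
   vertex 3.8 2.6 1.4
   vertex 4.2 0.8 4.2
   vertex 0.8 1.4 1.0
  endloop
 endfacet
 facet normal -0.867 0.218 -0.449
  outer loop
   vertex 1.2 3.4 1.2
   vertex 0.8 1.4 1.0
   vertex 0.0 4.8 4.2
  endloop
 endfacet
 facet normal 0.178 0.917 -0.357
  outer loop
   vertex 1.2 3.4 1.2
   vertex 0.0 4.8 4.2
   vertex 2.0 3.4 1.6
  endloop
 endfacet
 facet normal 0.101 0.079 -0.992
  outer loop
   vertex 1.2 3.4 1.2
   vertex 3.8 2.6 1.4
   vertex 0.8 1.4 1.0
  endloop
 endfacet
 facet normal 0.282 0.776 -0.564
  outer loop
   vertex 1.2 3.4 1.2
   vertex 2.0 3.4 1.6
   vertex 3.8 2.6 1.4
  endloop
 endfacet
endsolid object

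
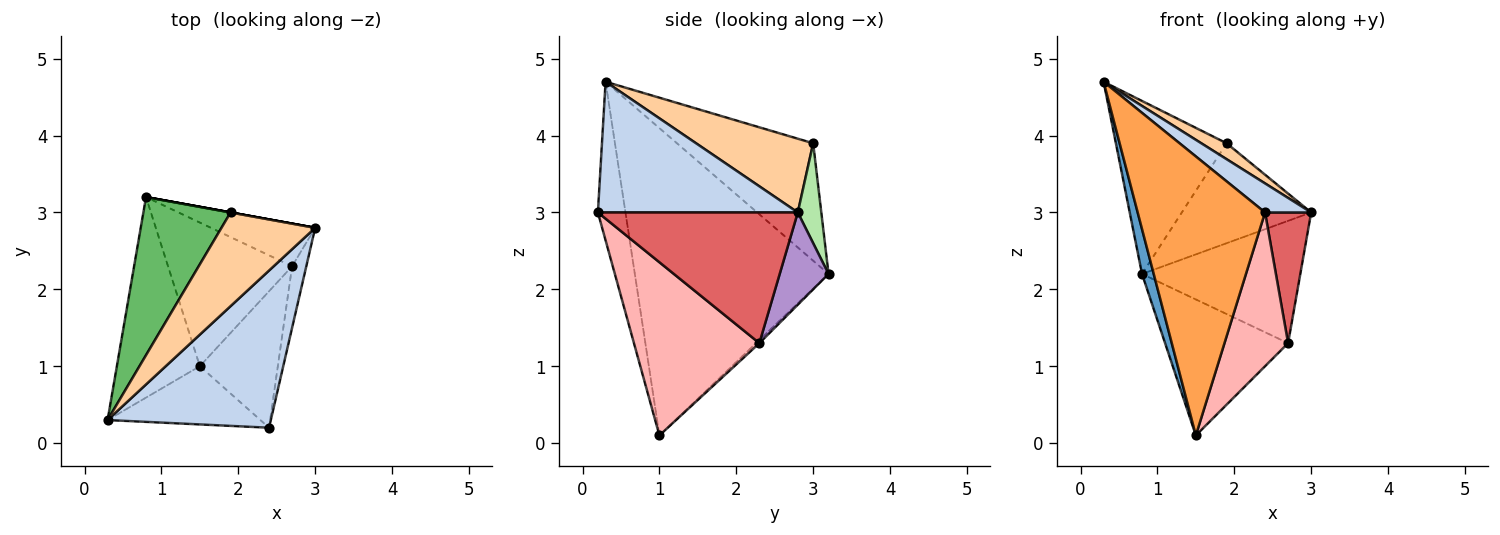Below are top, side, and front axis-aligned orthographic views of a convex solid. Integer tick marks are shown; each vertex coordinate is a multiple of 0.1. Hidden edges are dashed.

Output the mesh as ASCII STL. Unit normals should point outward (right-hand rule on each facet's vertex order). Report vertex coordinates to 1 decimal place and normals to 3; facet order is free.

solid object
 facet normal -0.964 -0.058 -0.260
  outer loop
   vertex 1.5 1.0 0.1
   vertex 0.3 0.3 4.7
   vertex 0.8 3.2 2.2
  endloop
 endfacet
 facet normal 0.619 -0.143 0.773
  outer loop
   vertex 2.4 0.2 3.0
   vertex 3.0 2.8 3.0
   vertex 0.3 0.3 4.7
  endloop
 endfacet
 facet normal -0.207 -0.958 -0.200
  outer loop
   vertex 2.4 0.2 3.0
   vertex 0.3 0.3 4.7
   vertex 1.5 1.0 0.1
  endloop
 endfacet
 facet normal 0.613 -0.133 0.779
  outer loop
   vertex 1.9 3.0 3.9
   vertex 0.3 0.3 4.7
   vertex 3.0 2.8 3.0
  endloop
 endfacet
 facet normal -0.672 0.546 0.499
  outer loop
   vertex 1.9 3.0 3.9
   vertex 0.8 3.2 2.2
   vertex 0.3 0.3 4.7
  endloop
 endfacet
 facet normal 0.179 0.984 0.000
  outer loop
   vertex 1.9 3.0 3.9
   vertex 3.0 2.8 3.0
   vertex 0.8 3.2 2.2
  endloop
 endfacet
 facet normal 0.969 -0.224 -0.105
  outer loop
   vertex 2.7 2.3 1.3
   vertex 3.0 2.8 3.0
   vertex 2.4 0.2 3.0
  endloop
 endfacet
 facet normal 0.828 -0.420 -0.373
  outer loop
   vertex 2.7 2.3 1.3
   vertex 2.4 0.2 3.0
   vertex 1.5 1.0 0.1
  endloop
 endfacet
 facet normal 0.280 0.907 -0.316
  outer loop
   vertex 2.7 2.3 1.3
   vertex 0.8 3.2 2.2
   vertex 3.0 2.8 3.0
  endloop
 endfacet
 facet normal -0.018 0.687 -0.726
  outer loop
   vertex 2.7 2.3 1.3
   vertex 1.5 1.0 0.1
   vertex 0.8 3.2 2.2
  endloop
 endfacet
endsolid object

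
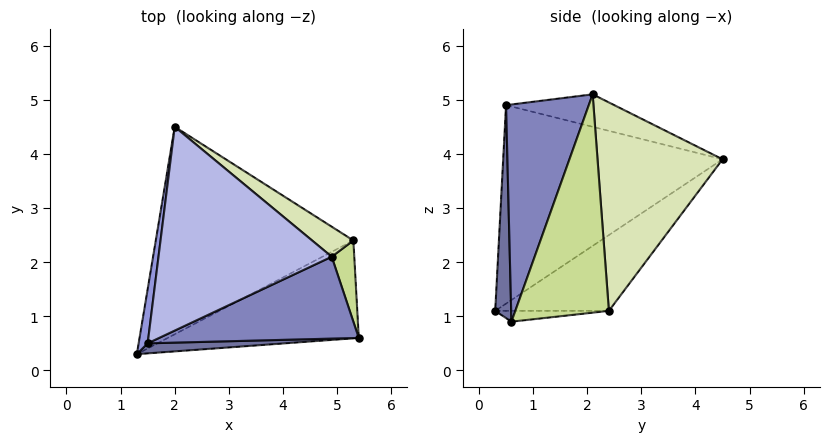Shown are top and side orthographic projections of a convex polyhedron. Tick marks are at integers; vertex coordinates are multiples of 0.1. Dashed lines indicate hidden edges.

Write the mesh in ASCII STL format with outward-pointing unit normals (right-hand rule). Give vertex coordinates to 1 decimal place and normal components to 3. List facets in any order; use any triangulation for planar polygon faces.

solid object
 facet normal 0.075 -0.996 0.048
  outer loop
   vertex 1.5 0.5 4.9
   vertex 1.3 0.3 1.1
   vertex 5.4 0.6 0.9
  endloop
 endfacet
 facet normal 0.382 -0.855 0.351
  outer loop
   vertex 1.5 0.5 4.9
   vertex 5.4 0.6 0.9
   vertex 4.9 2.1 5.1
  endloop
 endfacet
 facet normal -0.990 0.135 0.045
  outer loop
   vertex 1.5 0.5 4.9
   vertex 2.0 4.5 3.9
   vertex 1.3 0.3 1.1
  endloop
 endfacet
 facet normal -0.178 0.260 0.949
  outer loop
   vertex 1.5 0.5 4.9
   vertex 4.9 2.1 5.1
   vertex 2.0 4.5 3.9
  endloop
 endfacet
 facet normal -0.056 0.107 -0.993
  outer loop
   vertex 5.3 2.4 1.1
   vertex 5.4 0.6 0.9
   vertex 1.3 0.3 1.1
  endloop
 endfacet
 facet normal -0.296 0.564 -0.771
  outer loop
   vertex 5.3 2.4 1.1
   vertex 1.3 0.3 1.1
   vertex 2.0 4.5 3.9
  endloop
 endfacet
 facet normal 0.994 0.044 0.103
  outer loop
   vertex 5.3 2.4 1.1
   vertex 4.9 2.1 5.1
   vertex 5.4 0.6 0.9
  endloop
 endfacet
 facet normal 0.603 0.789 0.119
  outer loop
   vertex 5.3 2.4 1.1
   vertex 2.0 4.5 3.9
   vertex 4.9 2.1 5.1
  endloop
 endfacet
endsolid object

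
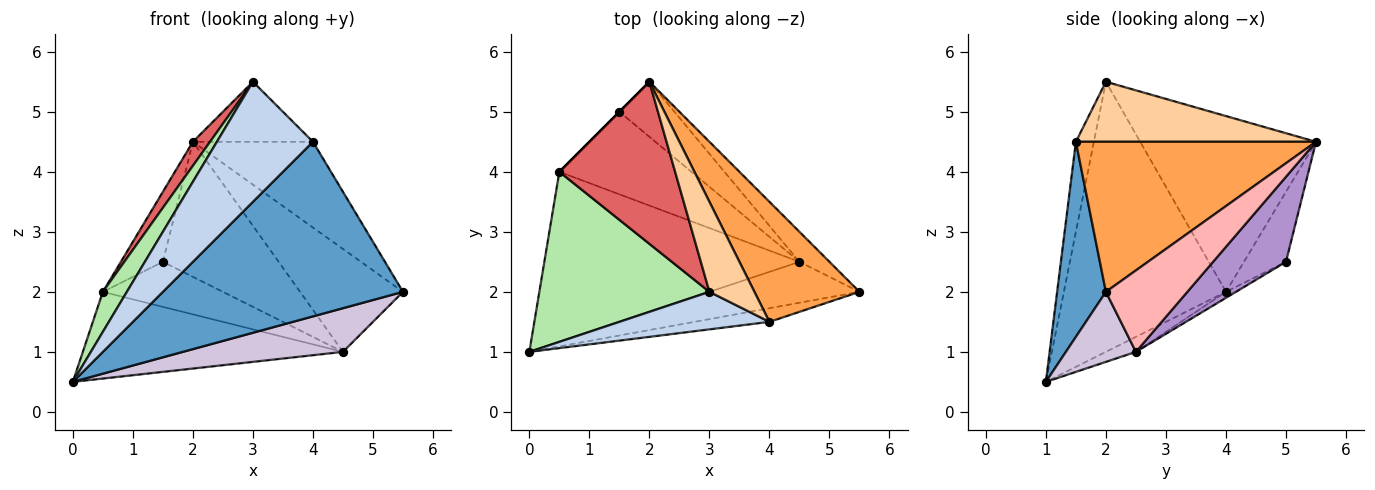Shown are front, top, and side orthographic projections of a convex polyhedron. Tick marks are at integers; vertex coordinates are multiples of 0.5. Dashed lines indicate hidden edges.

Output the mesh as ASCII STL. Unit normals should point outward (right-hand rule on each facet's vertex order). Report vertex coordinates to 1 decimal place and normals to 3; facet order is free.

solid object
 facet normal 0.198 -0.977 -0.076
  outer loop
   vertex 4.0 1.5 4.5
   vertex 0.0 1.0 0.5
   vertex 5.5 2.0 2.0
  endloop
 endfacet
 facet normal -0.176 -0.940 0.294
  outer loop
   vertex 4.0 1.5 4.5
   vertex 3.0 2.0 5.5
   vertex 0.0 1.0 0.5
  endloop
 endfacet
 facet normal 0.758 0.379 0.531
  outer loop
   vertex 4.0 1.5 4.5
   vertex 5.5 2.0 2.0
   vertex 2.0 5.5 4.5
  endloop
 endfacet
 facet normal 0.743 0.371 0.557
  outer loop
   vertex 4.0 1.5 4.5
   vertex 2.0 5.5 4.5
   vertex 3.0 2.0 5.5
  endloop
 endfacet
 facet normal -0.707 0.707 0.000
  outer loop
   vertex 0.5 4.0 2.0
   vertex 2.0 5.5 4.5
   vertex 1.5 5.0 2.5
  endloop
 endfacet
 facet normal -0.840 -0.124 0.529
  outer loop
   vertex 0.5 4.0 2.0
   vertex 0.0 1.0 0.5
   vertex 3.0 2.0 5.5
  endloop
 endfacet
 facet normal -0.832 -0.081 0.548
  outer loop
   vertex 0.5 4.0 2.0
   vertex 3.0 2.0 5.5
   vertex 2.0 5.5 4.5
  endloop
 endfacet
 facet normal 0.605 0.764 -0.223
  outer loop
   vertex 4.5 2.5 1.0
   vertex 2.0 5.5 4.5
   vertex 5.5 2.0 2.0
  endloop
 endfacet
 facet normal 0.504 0.800 -0.326
  outer loop
   vertex 4.5 2.5 1.0
   vertex 1.5 5.0 2.5
   vertex 2.0 5.5 4.5
  endloop
 endfacet
 facet normal 0.304 -0.695 -0.652
  outer loop
   vertex 4.5 2.5 1.0
   vertex 5.5 2.0 2.0
   vertex 0.0 1.0 0.5
  endloop
 endfacet
 facet normal -0.052 0.454 -0.890
  outer loop
   vertex 4.5 2.5 1.0
   vertex 0.0 1.0 0.5
   vertex 0.5 4.0 2.0
  endloop
 endfacet
 facet normal -0.040 0.478 -0.877
  outer loop
   vertex 4.5 2.5 1.0
   vertex 0.5 4.0 2.0
   vertex 1.5 5.0 2.5
  endloop
 endfacet
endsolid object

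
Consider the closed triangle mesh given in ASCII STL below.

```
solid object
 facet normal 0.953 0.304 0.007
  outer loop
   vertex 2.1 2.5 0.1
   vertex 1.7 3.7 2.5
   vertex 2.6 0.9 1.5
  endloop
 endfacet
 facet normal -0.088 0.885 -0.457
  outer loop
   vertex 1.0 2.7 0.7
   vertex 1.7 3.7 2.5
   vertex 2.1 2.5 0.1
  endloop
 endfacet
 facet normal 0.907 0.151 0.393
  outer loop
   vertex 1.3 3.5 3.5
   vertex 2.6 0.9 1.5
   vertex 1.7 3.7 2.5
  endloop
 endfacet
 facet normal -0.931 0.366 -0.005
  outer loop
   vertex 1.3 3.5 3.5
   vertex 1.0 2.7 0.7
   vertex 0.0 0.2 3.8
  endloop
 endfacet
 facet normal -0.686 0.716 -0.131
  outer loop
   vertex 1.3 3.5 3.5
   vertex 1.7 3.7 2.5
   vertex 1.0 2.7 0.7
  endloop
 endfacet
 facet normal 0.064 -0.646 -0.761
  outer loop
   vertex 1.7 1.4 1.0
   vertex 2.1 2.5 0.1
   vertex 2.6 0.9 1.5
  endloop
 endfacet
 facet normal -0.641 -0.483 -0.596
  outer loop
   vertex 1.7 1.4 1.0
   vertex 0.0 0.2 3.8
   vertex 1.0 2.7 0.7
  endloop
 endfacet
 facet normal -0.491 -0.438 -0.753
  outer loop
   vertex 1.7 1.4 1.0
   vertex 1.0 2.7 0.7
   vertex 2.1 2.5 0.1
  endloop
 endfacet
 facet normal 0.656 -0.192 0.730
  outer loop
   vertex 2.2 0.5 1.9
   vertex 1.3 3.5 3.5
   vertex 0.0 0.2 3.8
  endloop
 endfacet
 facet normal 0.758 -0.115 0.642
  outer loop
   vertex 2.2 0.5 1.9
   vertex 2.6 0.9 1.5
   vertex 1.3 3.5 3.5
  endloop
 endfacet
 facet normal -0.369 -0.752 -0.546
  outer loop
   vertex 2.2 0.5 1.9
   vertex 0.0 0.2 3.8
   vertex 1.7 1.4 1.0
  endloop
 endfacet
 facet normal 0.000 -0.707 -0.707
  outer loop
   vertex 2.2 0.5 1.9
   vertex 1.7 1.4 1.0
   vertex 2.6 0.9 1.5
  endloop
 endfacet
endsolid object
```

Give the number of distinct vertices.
8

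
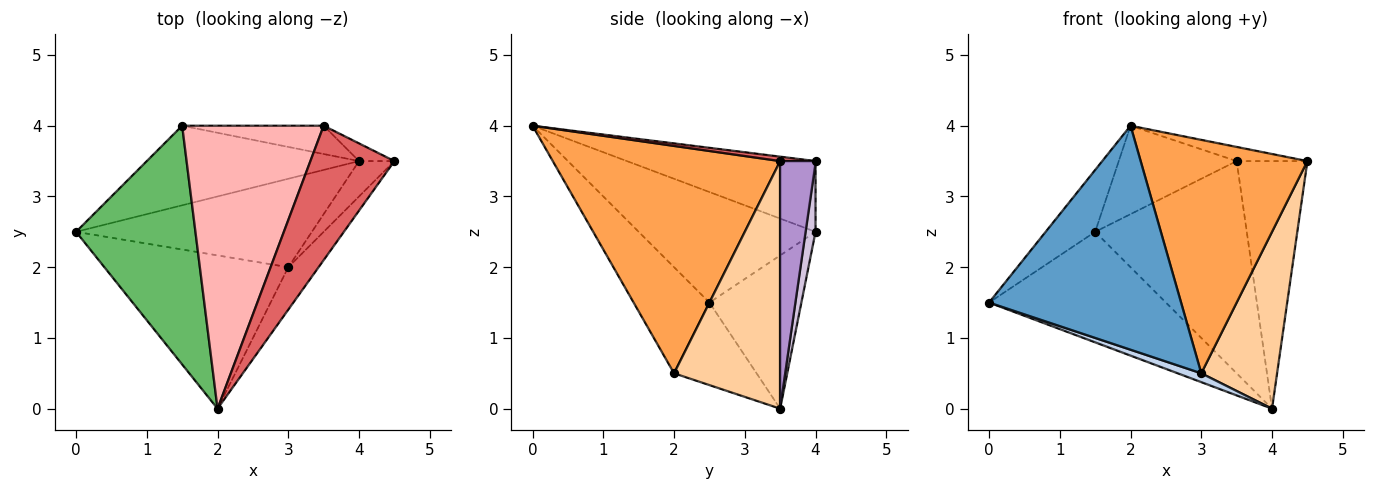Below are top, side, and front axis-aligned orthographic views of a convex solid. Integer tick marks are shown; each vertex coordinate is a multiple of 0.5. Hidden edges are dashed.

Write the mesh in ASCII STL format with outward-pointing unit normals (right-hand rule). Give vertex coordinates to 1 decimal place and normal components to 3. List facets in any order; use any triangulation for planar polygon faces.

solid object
 facet normal -0.310 -0.785 -0.537
  outer loop
   vertex 3.0 2.0 0.5
   vertex 2.0 0.0 4.0
   vertex 0.0 2.5 1.5
  endloop
 endfacet
 facet normal -0.329 -0.094 -0.940
  outer loop
   vertex 3.0 2.0 0.5
   vertex 0.0 2.5 1.5
   vertex 4.0 3.5 0.0
  endloop
 endfacet
 facet normal 0.802 -0.588 -0.107
  outer loop
   vertex 3.0 2.0 0.5
   vertex 4.5 3.5 3.5
   vertex 2.0 0.0 4.0
  endloop
 endfacet
 facet normal 0.808 -0.577 -0.115
  outer loop
   vertex 3.0 2.0 0.5
   vertex 4.0 3.5 0.0
   vertex 4.5 3.5 3.5
  endloop
 endfacet
 facet normal -0.667 0.187 0.721
  outer loop
   vertex 1.5 4.0 2.5
   vertex 0.0 2.5 1.5
   vertex 2.0 0.0 4.0
  endloop
 endfacet
 facet normal -0.389 0.748 -0.538
  outer loop
   vertex 1.5 4.0 2.5
   vertex 4.0 3.5 0.0
   vertex 0.0 2.5 1.5
  endloop
 endfacet
 facet normal 0.052 0.105 0.993
  outer loop
   vertex 3.5 4.0 3.5
   vertex 2.0 0.0 4.0
   vertex 4.5 3.5 3.5
  endloop
 endfacet
 facet normal -0.431 0.269 0.861
  outer loop
   vertex 3.5 4.0 3.5
   vertex 1.5 4.0 2.5
   vertex 2.0 0.0 4.0
  endloop
 endfacet
 facet normal 0.446 0.893 -0.064
  outer loop
   vertex 3.5 4.0 3.5
   vertex 4.5 3.5 3.5
   vertex 4.0 3.5 0.0
  endloop
 endfacet
 facet normal 0.066 0.989 -0.132
  outer loop
   vertex 3.5 4.0 3.5
   vertex 4.0 3.5 0.0
   vertex 1.5 4.0 2.5
  endloop
 endfacet
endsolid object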